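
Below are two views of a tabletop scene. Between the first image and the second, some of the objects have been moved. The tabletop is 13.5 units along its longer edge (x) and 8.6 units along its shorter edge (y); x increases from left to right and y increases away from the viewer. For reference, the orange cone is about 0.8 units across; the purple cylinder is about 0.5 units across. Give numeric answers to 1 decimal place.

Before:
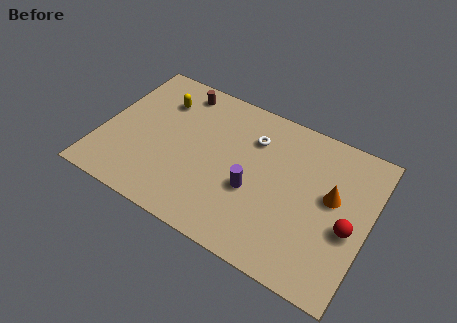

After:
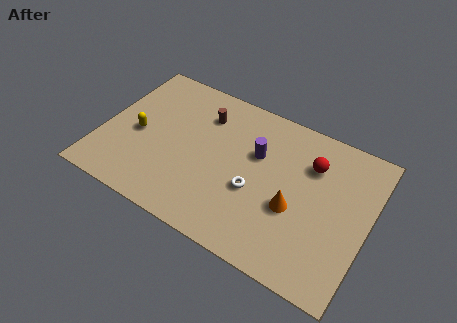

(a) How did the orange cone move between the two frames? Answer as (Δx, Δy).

(-1.7, -1.5)

The orange cone was at about (11.6, 4.9) and moved to about (9.9, 3.4).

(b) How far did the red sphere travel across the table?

3.4

The red sphere was near (12.6, 3.6) before and (10.4, 6.2) after, so it travelled √(2.2² + 2.6²) ≈ 3.4 units.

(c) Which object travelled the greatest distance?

the red sphere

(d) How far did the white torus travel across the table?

2.9

From (7.4, 6.3) to (7.9, 3.4), the white torus covered √(0.5² + 2.9²) ≈ 2.9 units.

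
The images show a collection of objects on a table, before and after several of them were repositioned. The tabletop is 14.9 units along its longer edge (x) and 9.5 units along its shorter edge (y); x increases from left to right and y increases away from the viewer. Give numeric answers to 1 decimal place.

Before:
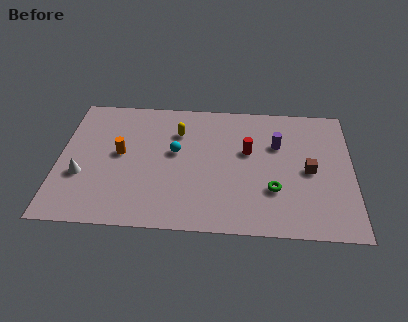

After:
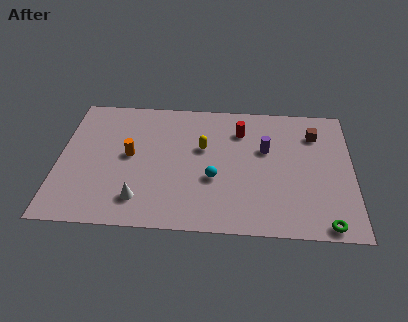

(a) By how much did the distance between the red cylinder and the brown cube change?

+0.5

They were about 3.3 units apart before and 3.8 after — 0.5 units further apart.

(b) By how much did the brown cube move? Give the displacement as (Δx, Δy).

(0.3, 2.7)

The brown cube started near (12.7, 4.5) and ended near (13.0, 7.2).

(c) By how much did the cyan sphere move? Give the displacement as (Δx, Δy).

(2.0, -1.8)

From the two frames, the cyan sphere sits at roughly (5.9, 5.4) before and (7.9, 3.6) after.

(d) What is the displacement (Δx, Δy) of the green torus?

(2.6, -2.2)

The green torus was at about (10.9, 3.0) and moved to about (13.5, 0.8).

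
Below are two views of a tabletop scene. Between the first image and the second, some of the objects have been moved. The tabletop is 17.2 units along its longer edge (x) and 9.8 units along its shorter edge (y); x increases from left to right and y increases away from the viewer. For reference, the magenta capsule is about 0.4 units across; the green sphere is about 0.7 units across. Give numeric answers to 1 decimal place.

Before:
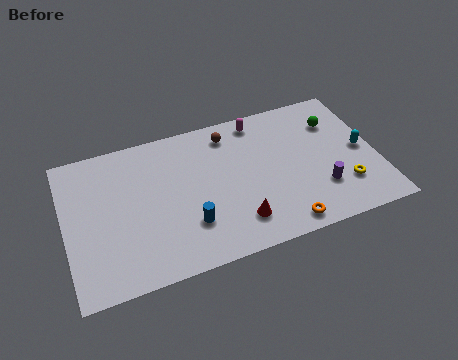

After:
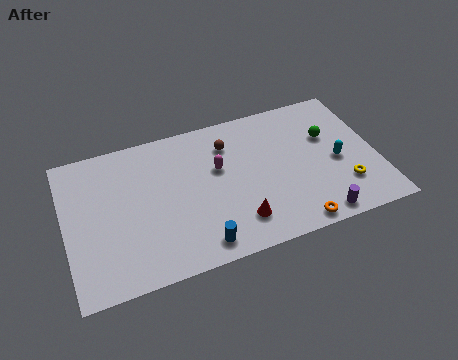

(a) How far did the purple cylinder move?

1.8

From (13.9, 2.8) to (13.5, 1.0), the purple cylinder covered √(0.4² + 1.8²) ≈ 1.8 units.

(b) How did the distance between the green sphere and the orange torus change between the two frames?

-1.1

The distance was about 7.1 in the first image and 6.0 in the second, so they moved 1.1 units closer together.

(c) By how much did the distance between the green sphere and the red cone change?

-1.0

Before: roughly 7.9 units apart; after: 6.9. That's 1.0 units closer together.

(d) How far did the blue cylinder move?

1.6

The blue cylinder moved from about (6.6, 2.8) to (7.0, 1.3), a distance of √(0.4² + 1.5²) ≈ 1.6.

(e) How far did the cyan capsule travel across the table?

1.5

The cyan capsule was near (16.4, 4.8) before and (15.0, 4.4) after, so it travelled √(1.4² + 0.4²) ≈ 1.5 units.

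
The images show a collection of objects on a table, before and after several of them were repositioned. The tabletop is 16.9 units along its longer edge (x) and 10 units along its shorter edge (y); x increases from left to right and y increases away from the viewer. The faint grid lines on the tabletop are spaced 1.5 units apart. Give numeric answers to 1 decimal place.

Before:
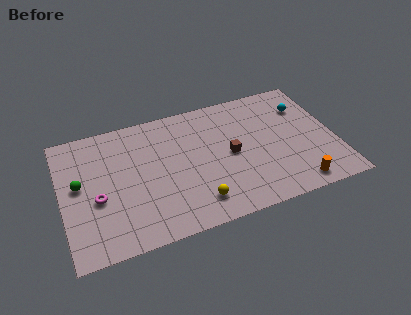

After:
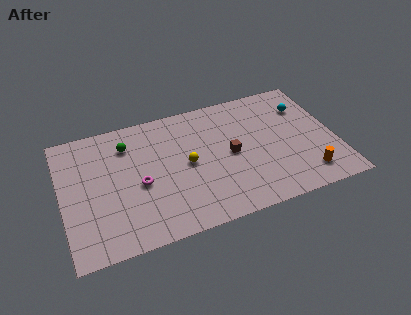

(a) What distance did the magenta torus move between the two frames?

2.6

The magenta torus was near (2.1, 4.1) before and (4.7, 4.4) after, so it travelled √(2.6² + 0.3²) ≈ 2.6 units.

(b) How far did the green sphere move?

3.8

The green sphere moved from about (1.1, 5.5) to (4.2, 7.7), a distance of √(3.1² + 2.2²) ≈ 3.8.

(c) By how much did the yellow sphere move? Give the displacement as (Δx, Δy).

(-0.3, 3.1)

The yellow sphere started near (8.0, 1.9) and ended near (7.7, 5.0).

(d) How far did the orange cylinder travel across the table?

0.9

The orange cylinder moved from about (14.1, 1.2) to (14.8, 1.8), a distance of √(0.7² + 0.6²) ≈ 0.9.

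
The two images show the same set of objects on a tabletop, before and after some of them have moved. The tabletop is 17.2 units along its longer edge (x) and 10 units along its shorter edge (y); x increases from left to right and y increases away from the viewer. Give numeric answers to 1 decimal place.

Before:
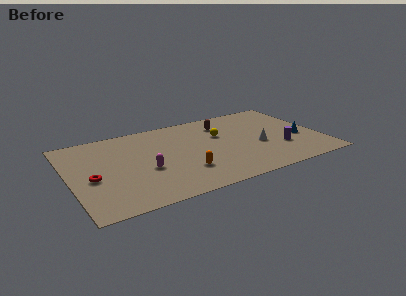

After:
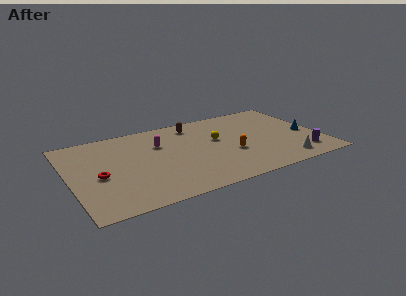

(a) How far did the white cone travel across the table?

3.0

The white cone moved from about (12.9, 4.1) to (14.3, 1.5), a distance of √(1.4² + 2.6²) ≈ 3.0.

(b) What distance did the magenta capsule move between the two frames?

3.1

The magenta capsule was near (5.0, 4.0) before and (6.3, 6.8) after, so it travelled √(1.3² + 2.8²) ≈ 3.1 units.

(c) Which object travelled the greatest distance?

the orange capsule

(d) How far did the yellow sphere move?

0.6

The yellow sphere was near (10.5, 6.4) before and (10.2, 5.9) after, so it travelled √(0.3² + 0.5²) ≈ 0.6 units.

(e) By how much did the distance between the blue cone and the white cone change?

+0.6

They were about 2.9 units apart before and 3.5 after — 0.6 units further apart.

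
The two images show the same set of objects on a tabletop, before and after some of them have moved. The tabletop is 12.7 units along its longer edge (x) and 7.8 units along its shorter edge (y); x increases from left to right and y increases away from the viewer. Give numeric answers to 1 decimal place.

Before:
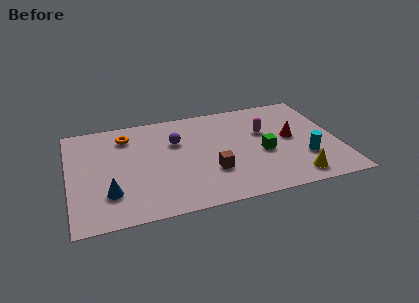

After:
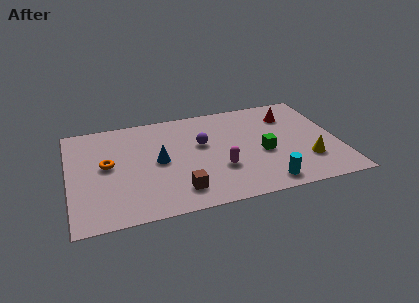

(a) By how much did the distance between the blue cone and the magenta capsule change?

-4.9

They were about 8.0 units apart before and 3.1 after — 4.9 units closer together.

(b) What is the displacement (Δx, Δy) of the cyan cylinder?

(-2.0, -1.4)

The cyan cylinder was at about (11.0, 2.4) and moved to about (9.0, 1.0).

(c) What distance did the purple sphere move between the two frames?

1.3

From (5.1, 5.2) to (6.3, 4.7), the purple sphere covered √(1.2² + 0.5²) ≈ 1.3 units.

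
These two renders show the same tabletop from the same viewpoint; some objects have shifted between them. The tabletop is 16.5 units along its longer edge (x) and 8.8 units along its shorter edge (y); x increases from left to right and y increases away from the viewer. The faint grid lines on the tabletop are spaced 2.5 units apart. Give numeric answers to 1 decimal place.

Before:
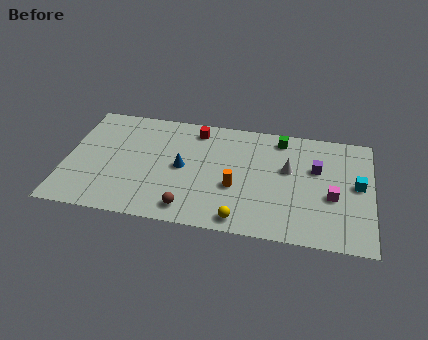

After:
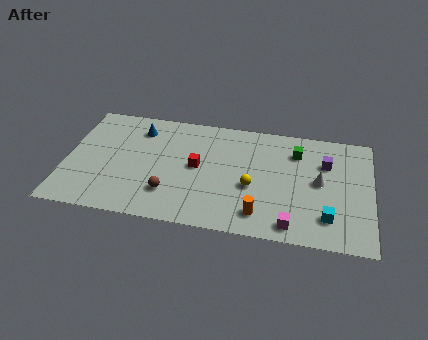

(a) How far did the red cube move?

2.9

From (6.9, 7.5) to (7.1, 4.6), the red cube covered √(0.2² + 2.9²) ≈ 2.9 units.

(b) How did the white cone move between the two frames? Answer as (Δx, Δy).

(1.7, -0.7)

The white cone started near (12.0, 5.3) and ended near (13.7, 4.6).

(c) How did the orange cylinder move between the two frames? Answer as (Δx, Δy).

(1.4, -1.8)

From the two frames, the orange cylinder sits at roughly (9.2, 3.4) before and (10.6, 1.6) after.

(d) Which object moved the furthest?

the blue cone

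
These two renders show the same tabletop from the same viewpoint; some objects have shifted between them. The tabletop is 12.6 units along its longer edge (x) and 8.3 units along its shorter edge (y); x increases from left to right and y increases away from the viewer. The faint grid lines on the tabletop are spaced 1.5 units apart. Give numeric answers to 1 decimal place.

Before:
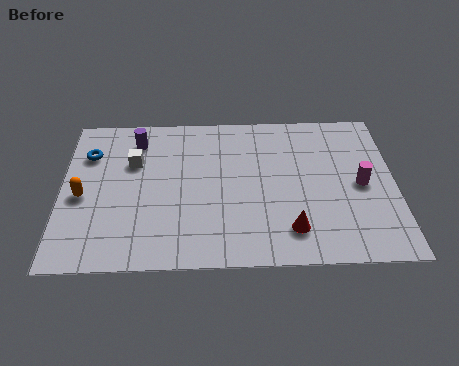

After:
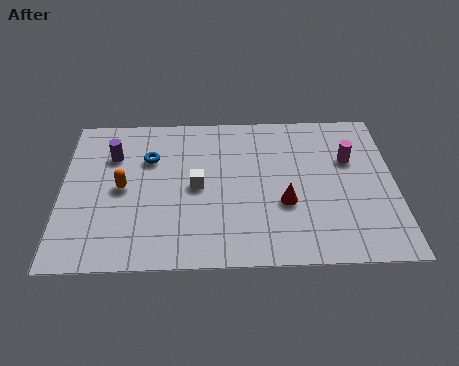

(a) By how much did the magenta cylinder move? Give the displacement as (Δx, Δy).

(-0.4, 1.4)

The magenta cylinder was at about (11.3, 4.0) and moved to about (10.9, 5.4).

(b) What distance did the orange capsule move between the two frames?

1.6

The orange capsule moved from about (0.8, 3.7) to (2.3, 4.1), a distance of √(1.5² + 0.4²) ≈ 1.6.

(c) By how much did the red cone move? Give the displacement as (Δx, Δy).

(-0.2, 1.4)

From the two frames, the red cone sits at roughly (8.6, 1.7) before and (8.4, 3.1) after.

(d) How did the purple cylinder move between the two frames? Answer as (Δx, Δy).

(-0.9, -0.8)

The purple cylinder started near (2.8, 6.7) and ended near (1.9, 5.9).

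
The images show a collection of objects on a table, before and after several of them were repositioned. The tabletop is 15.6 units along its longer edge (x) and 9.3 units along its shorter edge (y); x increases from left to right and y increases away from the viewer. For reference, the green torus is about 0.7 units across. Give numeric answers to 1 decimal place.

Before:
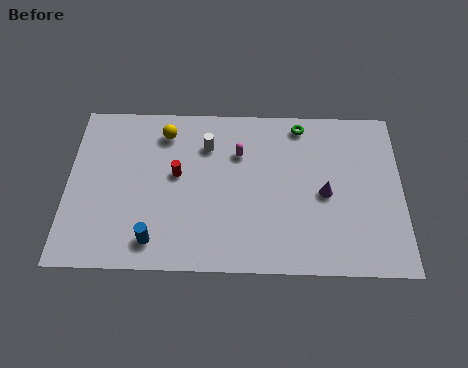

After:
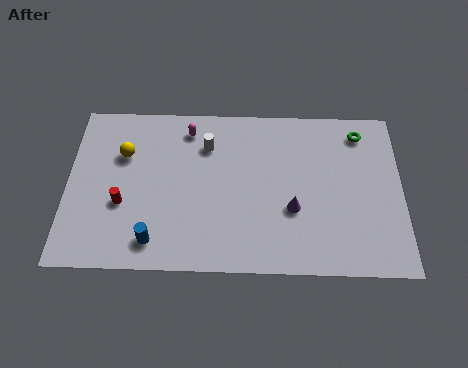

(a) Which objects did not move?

the white cylinder and the blue cylinder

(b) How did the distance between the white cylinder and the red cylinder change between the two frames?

+3.0

They were about 2.2 units apart before and 5.2 after — 3.0 units further apart.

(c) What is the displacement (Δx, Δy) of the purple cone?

(-1.5, -0.9)

The purple cone started near (12.0, 4.3) and ended near (10.5, 3.4).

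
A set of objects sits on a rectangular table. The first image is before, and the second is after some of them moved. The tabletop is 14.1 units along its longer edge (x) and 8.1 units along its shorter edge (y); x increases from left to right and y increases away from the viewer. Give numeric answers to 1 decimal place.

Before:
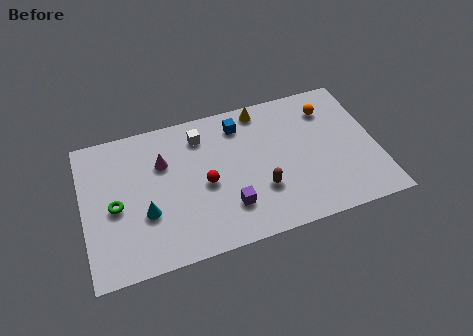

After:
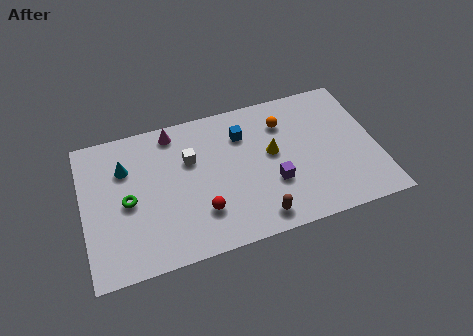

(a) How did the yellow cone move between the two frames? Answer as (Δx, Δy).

(0.3, -2.7)

From the two frames, the yellow cone sits at roughly (8.8, 7.2) before and (9.1, 4.5) after.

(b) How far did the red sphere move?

1.5

The red sphere moved from about (5.8, 3.7) to (5.5, 2.2), a distance of √(0.3² + 1.5²) ≈ 1.5.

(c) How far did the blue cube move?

0.6

From (7.7, 6.6) to (7.8, 6.0), the blue cube covered √(0.1² + 0.6²) ≈ 0.6 units.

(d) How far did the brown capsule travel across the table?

1.5

From (8.4, 2.6) to (8.1, 1.1), the brown capsule covered √(0.3² + 1.5²) ≈ 1.5 units.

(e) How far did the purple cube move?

2.3

The purple cube moved from about (6.8, 2.1) to (9.0, 2.8), a distance of √(2.2² + 0.7²) ≈ 2.3.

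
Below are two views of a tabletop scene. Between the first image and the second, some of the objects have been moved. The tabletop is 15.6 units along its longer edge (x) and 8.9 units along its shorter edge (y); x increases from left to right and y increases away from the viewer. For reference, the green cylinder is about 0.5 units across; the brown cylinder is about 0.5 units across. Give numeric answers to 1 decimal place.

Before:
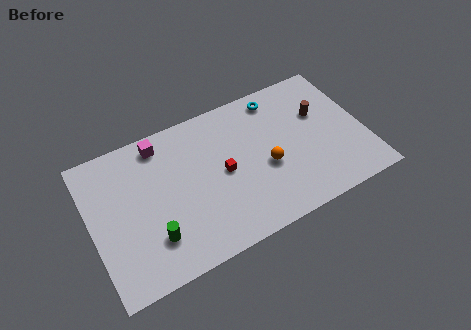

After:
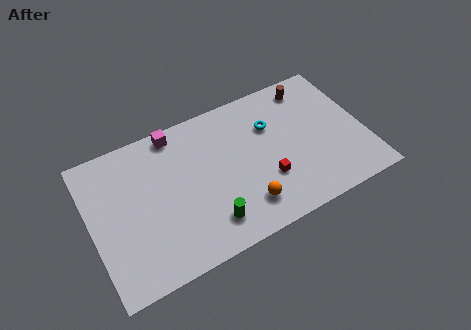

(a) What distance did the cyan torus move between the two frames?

1.7

The cyan torus moved from about (11.1, 7.7) to (10.5, 6.1), a distance of √(0.6² + 1.6²) ≈ 1.7.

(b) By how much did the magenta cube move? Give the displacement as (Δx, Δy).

(0.9, 0.3)

From the two frames, the magenta cube sits at roughly (4.3, 7.7) before and (5.2, 8.0) after.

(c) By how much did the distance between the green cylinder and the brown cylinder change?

-1.8

Before: roughly 10.7 units apart; after: 8.9. That's 1.8 units closer together.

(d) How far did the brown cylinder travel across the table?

1.9

The brown cylinder moved from about (13.3, 5.7) to (13.0, 7.6), a distance of √(0.3² + 1.9²) ≈ 1.9.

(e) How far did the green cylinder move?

3.1

From (3.2, 2.3) to (6.3, 1.8), the green cylinder covered √(3.1² + 0.5²) ≈ 3.1 units.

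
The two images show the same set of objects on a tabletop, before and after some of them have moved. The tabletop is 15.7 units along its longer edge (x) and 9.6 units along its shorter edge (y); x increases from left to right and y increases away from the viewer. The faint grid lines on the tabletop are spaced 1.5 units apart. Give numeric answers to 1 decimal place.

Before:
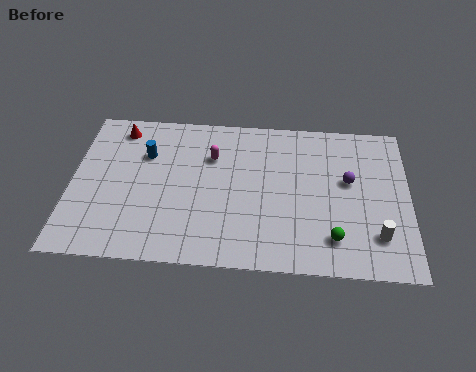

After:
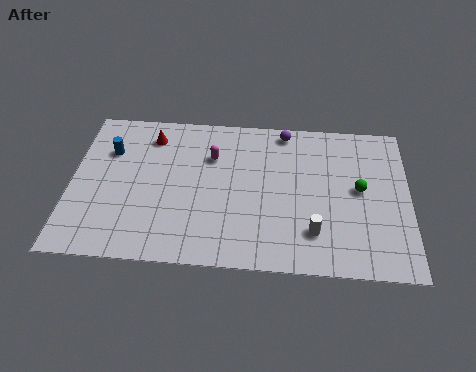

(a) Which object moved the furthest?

the purple sphere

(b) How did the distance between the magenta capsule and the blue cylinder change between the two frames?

+1.7

Before: roughly 3.1 units apart; after: 4.8. That's 1.7 units further apart.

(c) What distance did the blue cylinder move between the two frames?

1.7

The blue cylinder moved from about (3.4, 6.6) to (1.7, 6.7), a distance of √(1.7² + 0.1²) ≈ 1.7.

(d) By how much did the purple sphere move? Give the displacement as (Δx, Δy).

(-3.0, 3.0)

The purple sphere was at about (12.9, 5.6) and moved to about (9.9, 8.6).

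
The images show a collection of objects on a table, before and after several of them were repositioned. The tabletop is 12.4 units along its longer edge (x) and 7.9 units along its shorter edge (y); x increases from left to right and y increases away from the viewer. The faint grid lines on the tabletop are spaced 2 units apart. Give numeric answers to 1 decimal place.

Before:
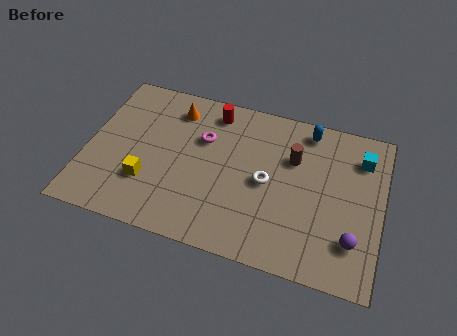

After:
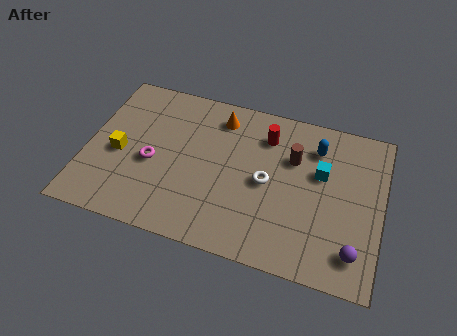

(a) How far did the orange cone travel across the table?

1.9

From (3.5, 6.4) to (5.4, 6.5), the orange cone covered √(1.9² + 0.1²) ≈ 1.9 units.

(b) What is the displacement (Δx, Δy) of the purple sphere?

(0.1, -0.5)

From the two frames, the purple sphere sits at roughly (11.3, 2.0) before and (11.4, 1.5) after.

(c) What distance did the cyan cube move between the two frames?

2.0

The cyan cube moved from about (11.4, 6.1) to (9.8, 4.9), a distance of √(1.6² + 1.2²) ≈ 2.0.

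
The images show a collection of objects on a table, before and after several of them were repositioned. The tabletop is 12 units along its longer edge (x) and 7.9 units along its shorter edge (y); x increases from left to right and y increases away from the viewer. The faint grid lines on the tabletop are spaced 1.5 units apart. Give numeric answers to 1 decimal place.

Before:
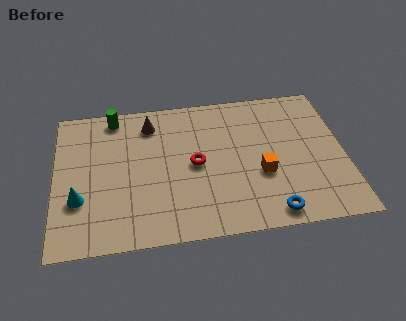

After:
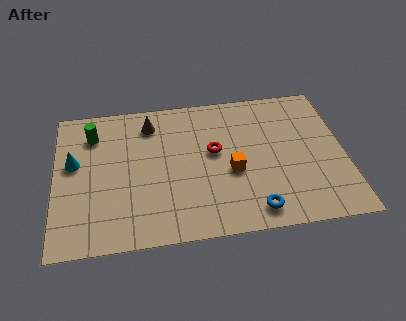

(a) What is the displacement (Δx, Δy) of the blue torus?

(-0.7, 0.2)

From the two frames, the blue torus sits at roughly (8.8, 0.9) before and (8.1, 1.1) after.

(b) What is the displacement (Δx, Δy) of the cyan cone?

(-0.2, 2.0)

The cyan cone started near (1.0, 2.6) and ended near (0.8, 4.6).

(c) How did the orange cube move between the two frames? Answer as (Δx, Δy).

(-1.2, 0.3)

The orange cube started near (8.5, 3.0) and ended near (7.3, 3.3).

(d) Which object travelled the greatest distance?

the cyan cone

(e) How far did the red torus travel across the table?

1.0

The red torus was near (5.8, 3.9) before and (6.6, 4.5) after, so it travelled √(0.8² + 0.6²) ≈ 1.0 units.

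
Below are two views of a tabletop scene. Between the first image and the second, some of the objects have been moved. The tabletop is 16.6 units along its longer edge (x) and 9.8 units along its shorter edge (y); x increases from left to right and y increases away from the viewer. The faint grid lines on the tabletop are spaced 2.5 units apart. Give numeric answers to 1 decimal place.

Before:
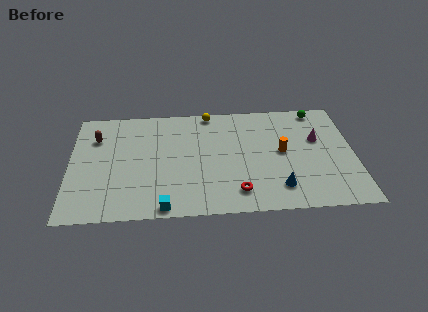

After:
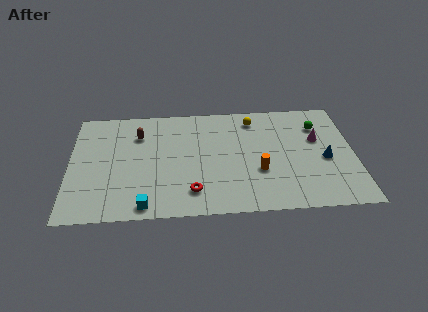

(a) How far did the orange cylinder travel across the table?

2.1

From (12.4, 5.1) to (11.0, 3.5), the orange cylinder covered √(1.4² + 1.6²) ≈ 2.1 units.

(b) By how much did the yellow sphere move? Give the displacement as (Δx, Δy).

(2.6, -0.8)

The yellow sphere was at about (8.2, 9.0) and moved to about (10.8, 8.2).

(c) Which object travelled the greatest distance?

the blue cone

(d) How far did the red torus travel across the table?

2.6

From (9.7, 1.8) to (7.1, 2.0), the red torus covered √(2.6² + 0.2²) ≈ 2.6 units.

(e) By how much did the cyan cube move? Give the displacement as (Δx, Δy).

(-1.1, 0.2)

From the two frames, the cyan cube sits at roughly (5.5, 0.8) before and (4.4, 1.0) after.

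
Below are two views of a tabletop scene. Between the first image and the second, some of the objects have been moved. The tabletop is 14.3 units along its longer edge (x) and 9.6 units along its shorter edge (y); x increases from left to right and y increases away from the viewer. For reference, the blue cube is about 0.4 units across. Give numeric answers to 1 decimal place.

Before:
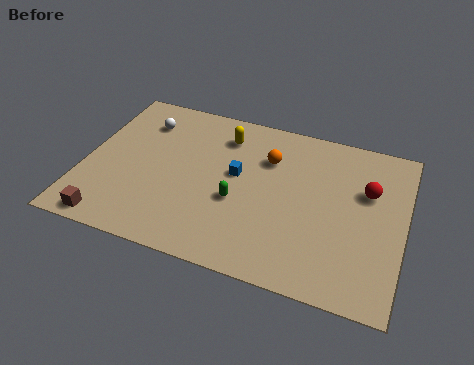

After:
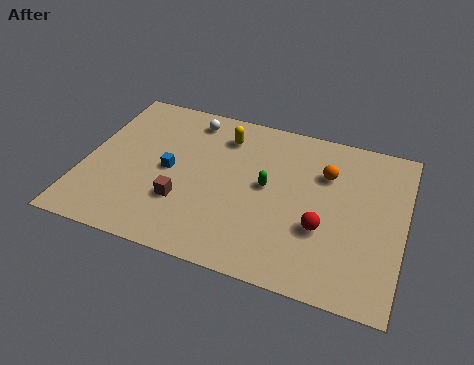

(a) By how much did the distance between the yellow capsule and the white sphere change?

-2.0

The distance was about 3.7 in the first image and 1.7 in the second, so they moved 2.0 units closer together.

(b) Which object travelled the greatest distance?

the brown cube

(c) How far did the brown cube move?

3.7

The brown cube was near (1.6, 0.9) before and (4.6, 3.0) after, so it travelled √(3.0² + 2.1²) ≈ 3.7 units.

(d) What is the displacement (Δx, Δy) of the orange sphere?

(2.6, -0.1)

The orange sphere was at about (8.1, 6.8) and moved to about (10.7, 6.7).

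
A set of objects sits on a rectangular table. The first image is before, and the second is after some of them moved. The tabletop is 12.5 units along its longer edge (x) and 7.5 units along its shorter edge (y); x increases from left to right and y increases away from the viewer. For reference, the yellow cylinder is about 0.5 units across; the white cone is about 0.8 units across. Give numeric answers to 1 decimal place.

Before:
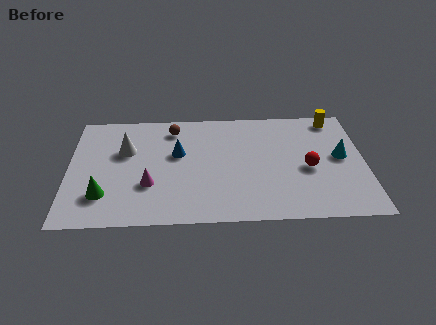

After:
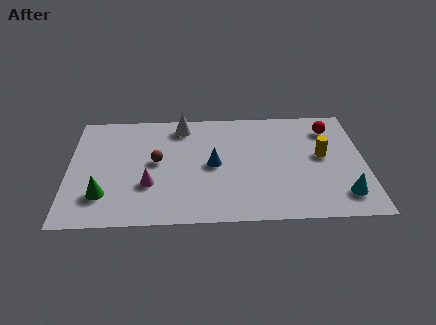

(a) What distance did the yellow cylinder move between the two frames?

2.6

From (11.3, 6.6) to (10.7, 4.1), the yellow cylinder covered √(0.6² + 2.5²) ≈ 2.6 units.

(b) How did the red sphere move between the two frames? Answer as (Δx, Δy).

(1.0, 2.6)

The red sphere started near (10.1, 3.3) and ended near (11.1, 5.9).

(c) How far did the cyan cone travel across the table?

2.5

The cyan cone moved from about (11.5, 4.0) to (11.5, 1.5), a distance of √(0.0² + 2.5²) ≈ 2.5.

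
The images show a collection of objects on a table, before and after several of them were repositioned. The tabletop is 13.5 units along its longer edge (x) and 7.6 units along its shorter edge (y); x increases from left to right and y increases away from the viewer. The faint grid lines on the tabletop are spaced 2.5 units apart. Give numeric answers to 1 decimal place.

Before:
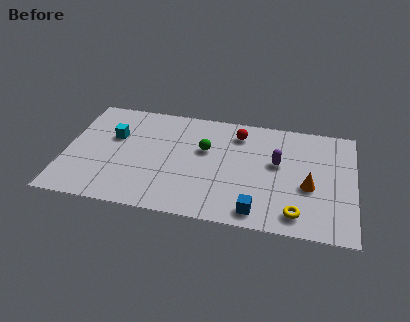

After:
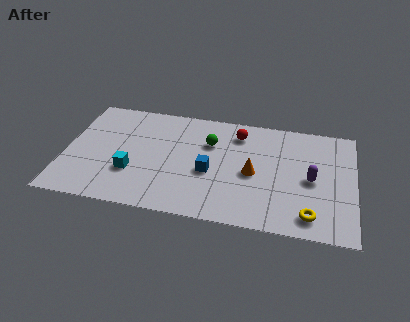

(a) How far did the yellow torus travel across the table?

0.6

From (10.9, 1.2) to (11.5, 1.2), the yellow torus covered √(0.6² + 0.0²) ≈ 0.6 units.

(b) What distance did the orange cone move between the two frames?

2.6

The orange cone moved from about (11.4, 3.1) to (8.8, 3.5), a distance of √(2.6² + 0.4²) ≈ 2.6.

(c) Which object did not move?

the red sphere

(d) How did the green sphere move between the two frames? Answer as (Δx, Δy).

(0.2, 0.5)

From the two frames, the green sphere sits at roughly (6.5, 4.7) before and (6.7, 5.2) after.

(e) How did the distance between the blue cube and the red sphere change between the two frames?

-2.1

The distance was about 5.2 in the first image and 3.1 in the second, so they moved 2.1 units closer together.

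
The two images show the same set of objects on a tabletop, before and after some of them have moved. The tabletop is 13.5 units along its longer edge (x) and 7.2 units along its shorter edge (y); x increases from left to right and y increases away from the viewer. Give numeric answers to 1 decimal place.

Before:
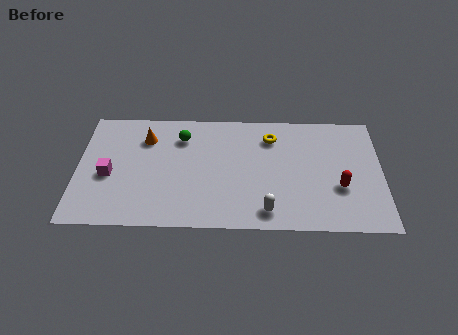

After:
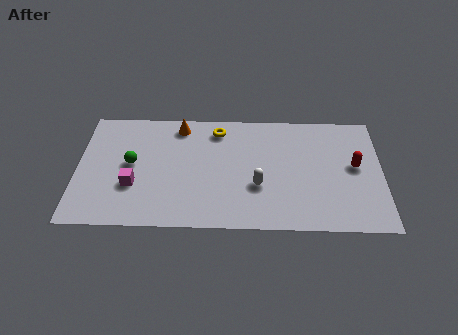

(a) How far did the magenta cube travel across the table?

1.3

From (1.4, 3.1) to (2.5, 2.5), the magenta cube covered √(1.1² + 0.6²) ≈ 1.3 units.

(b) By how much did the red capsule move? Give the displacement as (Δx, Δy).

(0.7, 1.3)

From the two frames, the red capsule sits at roughly (11.6, 2.6) before and (12.3, 3.9) after.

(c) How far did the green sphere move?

2.8

From (4.6, 5.5) to (2.4, 3.8), the green sphere covered √(2.2² + 1.7²) ≈ 2.8 units.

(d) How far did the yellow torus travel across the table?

2.4

From (8.6, 5.6) to (6.2, 6.0), the yellow torus covered √(2.4² + 0.4²) ≈ 2.4 units.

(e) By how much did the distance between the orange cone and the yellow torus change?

-3.9

Before: roughly 5.6 units apart; after: 1.7. That's 3.9 units closer together.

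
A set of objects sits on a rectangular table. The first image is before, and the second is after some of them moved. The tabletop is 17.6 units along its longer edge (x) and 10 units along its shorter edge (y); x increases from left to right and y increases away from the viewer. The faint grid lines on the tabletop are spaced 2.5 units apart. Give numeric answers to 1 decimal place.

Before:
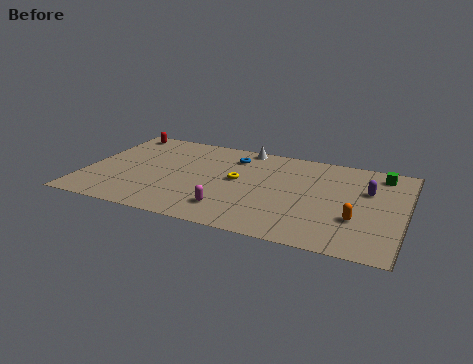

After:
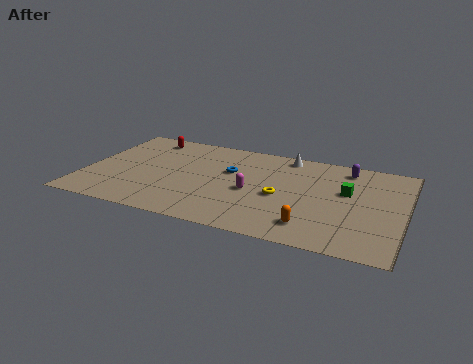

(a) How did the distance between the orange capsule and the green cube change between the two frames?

-0.9

Before: roughly 5.3 units apart; after: 4.4. That's 0.9 units closer together.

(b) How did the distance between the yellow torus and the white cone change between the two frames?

+0.7

The distance was about 3.8 in the first image and 4.5 in the second, so they moved 0.7 units further apart.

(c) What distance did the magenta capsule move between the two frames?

2.5

From (8.3, 2.1) to (9.3, 4.4), the magenta capsule covered √(1.0² + 2.3²) ≈ 2.5 units.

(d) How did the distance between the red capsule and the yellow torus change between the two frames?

+1.1

They were about 7.9 units apart before and 9.0 after — 1.1 units further apart.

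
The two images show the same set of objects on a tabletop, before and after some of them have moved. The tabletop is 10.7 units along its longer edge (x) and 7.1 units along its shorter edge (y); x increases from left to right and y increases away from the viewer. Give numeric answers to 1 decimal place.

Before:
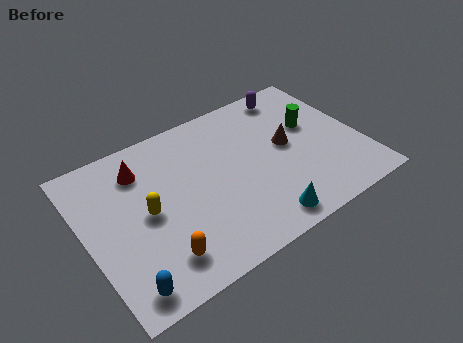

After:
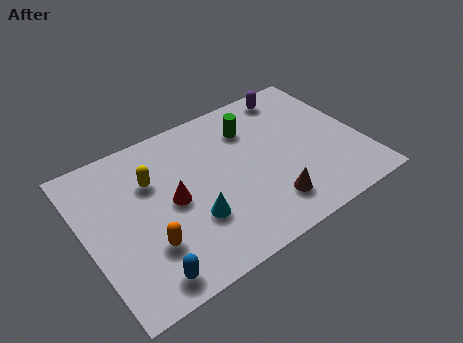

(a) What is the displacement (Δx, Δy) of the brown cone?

(-1.2, -2.3)

The brown cone was at about (7.9, 3.8) and moved to about (6.7, 1.5).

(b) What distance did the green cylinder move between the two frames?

2.5

The green cylinder moved from about (9.0, 4.3) to (6.7, 5.3), a distance of √(2.3² + 1.0²) ≈ 2.5.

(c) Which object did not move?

the purple capsule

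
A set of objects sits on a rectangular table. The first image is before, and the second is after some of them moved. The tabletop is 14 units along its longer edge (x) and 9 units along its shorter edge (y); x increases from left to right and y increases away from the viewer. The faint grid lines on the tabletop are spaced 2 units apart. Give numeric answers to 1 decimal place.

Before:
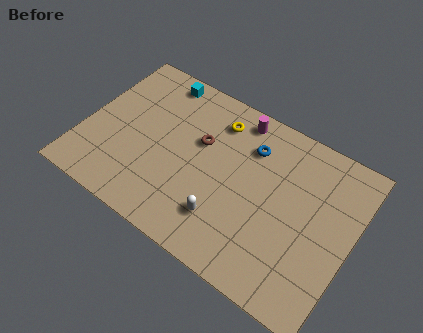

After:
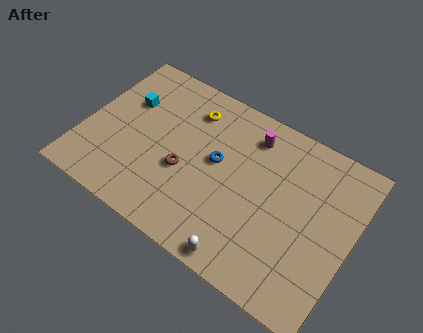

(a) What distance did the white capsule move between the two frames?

1.9

The white capsule moved from about (7.8, 2.2) to (9.1, 0.8), a distance of √(1.3² + 1.4²) ≈ 1.9.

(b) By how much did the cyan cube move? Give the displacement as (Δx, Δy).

(-1.3, -2.1)

From the two frames, the cyan cube sits at roughly (3.2, 8.0) before and (1.9, 5.9) after.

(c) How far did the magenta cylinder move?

1.0

The magenta cylinder moved from about (7.5, 7.9) to (8.3, 7.3), a distance of √(0.8² + 0.6²) ≈ 1.0.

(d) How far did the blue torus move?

2.3

The blue torus was near (8.4, 6.7) before and (6.9, 5.0) after, so it travelled √(1.5² + 1.7²) ≈ 2.3 units.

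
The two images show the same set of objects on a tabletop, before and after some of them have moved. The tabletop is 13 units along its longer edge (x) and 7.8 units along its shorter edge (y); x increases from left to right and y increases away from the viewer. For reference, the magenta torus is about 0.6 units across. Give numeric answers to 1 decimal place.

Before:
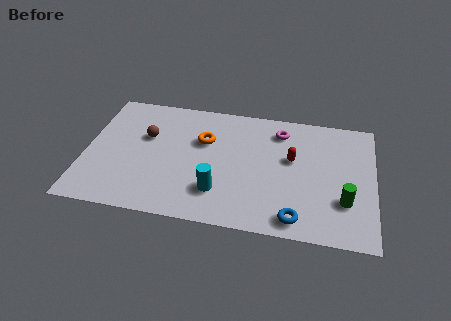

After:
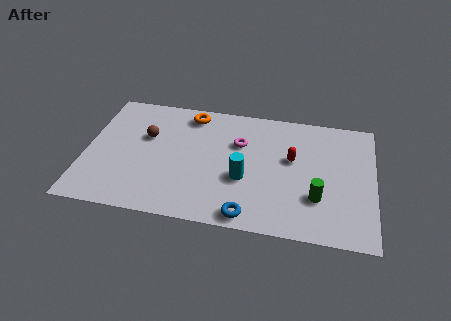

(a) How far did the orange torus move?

1.7

From (5.3, 5.1) to (4.6, 6.7), the orange torus covered √(0.7² + 1.6²) ≈ 1.7 units.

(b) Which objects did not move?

the red capsule and the brown sphere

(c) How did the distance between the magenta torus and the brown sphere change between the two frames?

-2.0

Before: roughly 6.2 units apart; after: 4.2. That's 2.0 units closer together.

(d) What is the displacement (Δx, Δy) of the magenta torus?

(-1.8, -1.1)

The magenta torus was at about (8.7, 6.3) and moved to about (6.9, 5.2).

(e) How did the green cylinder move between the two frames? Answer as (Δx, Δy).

(-1.2, 0.0)

The green cylinder started near (11.7, 2.4) and ended near (10.5, 2.4).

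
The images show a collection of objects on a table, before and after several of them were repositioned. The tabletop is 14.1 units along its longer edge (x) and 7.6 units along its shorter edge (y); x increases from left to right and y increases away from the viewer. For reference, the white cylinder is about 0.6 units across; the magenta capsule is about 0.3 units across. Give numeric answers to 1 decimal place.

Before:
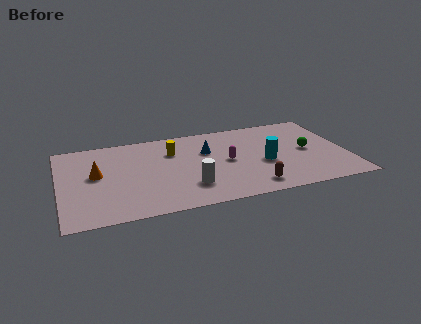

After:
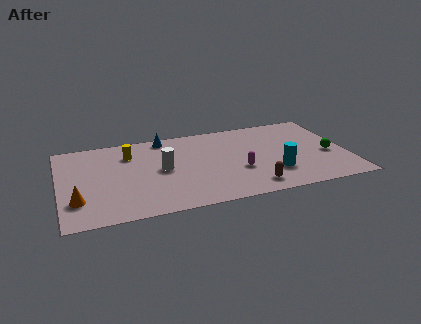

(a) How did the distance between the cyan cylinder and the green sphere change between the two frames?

+0.7

The distance was about 2.3 in the first image and 3.0 in the second, so they moved 0.7 units further apart.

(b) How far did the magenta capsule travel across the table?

1.1

The magenta capsule was near (8.2, 3.8) before and (8.7, 2.8) after, so it travelled √(0.5² + 1.0²) ≈ 1.1 units.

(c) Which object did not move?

the brown capsule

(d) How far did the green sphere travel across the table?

1.2

The green sphere moved from about (12.2, 3.8) to (13.2, 3.2), a distance of √(1.0² + 0.6²) ≈ 1.2.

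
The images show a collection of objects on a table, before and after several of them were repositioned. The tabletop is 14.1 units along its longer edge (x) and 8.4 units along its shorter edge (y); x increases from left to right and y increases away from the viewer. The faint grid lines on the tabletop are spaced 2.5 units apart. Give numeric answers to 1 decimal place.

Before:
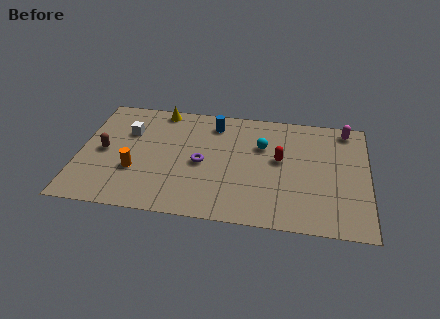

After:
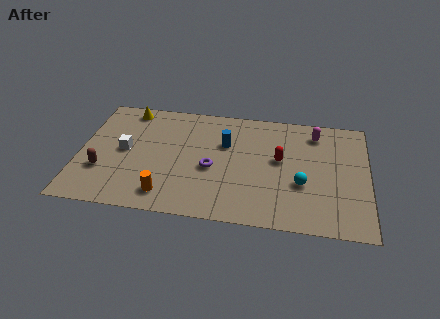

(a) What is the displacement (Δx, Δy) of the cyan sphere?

(2.0, -2.5)

The cyan sphere started near (8.9, 5.6) and ended near (10.9, 3.1).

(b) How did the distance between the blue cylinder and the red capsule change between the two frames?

-1.2

The distance was about 4.0 in the first image and 2.8 in the second, so they moved 1.2 units closer together.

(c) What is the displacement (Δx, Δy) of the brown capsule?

(0.0, -1.4)

The brown capsule was at about (1.2, 4.1) and moved to about (1.2, 2.7).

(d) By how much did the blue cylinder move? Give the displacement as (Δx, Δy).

(0.6, -1.4)

From the two frames, the blue cylinder sits at roughly (6.5, 6.9) before and (7.1, 5.5) after.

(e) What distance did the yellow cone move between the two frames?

1.6

From (3.8, 7.6) to (2.2, 7.4), the yellow cone covered √(1.6² + 0.2²) ≈ 1.6 units.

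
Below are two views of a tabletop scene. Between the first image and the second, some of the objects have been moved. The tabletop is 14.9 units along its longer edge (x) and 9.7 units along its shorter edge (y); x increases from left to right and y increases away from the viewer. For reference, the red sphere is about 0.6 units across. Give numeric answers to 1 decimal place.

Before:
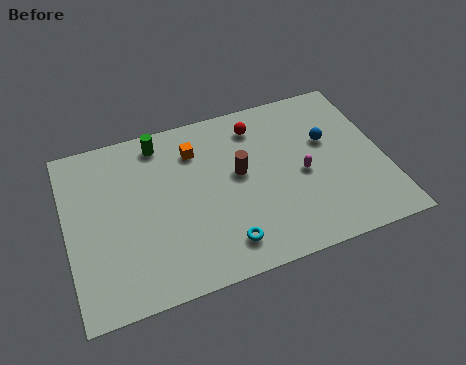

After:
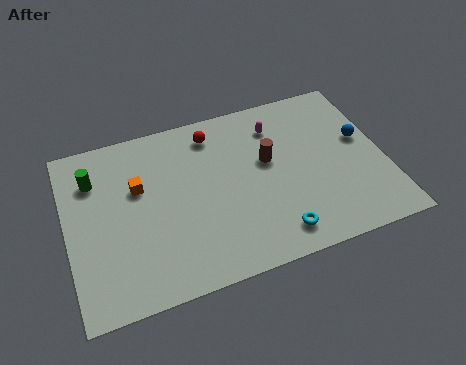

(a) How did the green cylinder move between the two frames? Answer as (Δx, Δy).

(-3.2, -1.2)

The green cylinder started near (4.6, 8.4) and ended near (1.4, 7.2).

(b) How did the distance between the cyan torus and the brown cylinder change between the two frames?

+0.3

Before: roughly 3.9 units apart; after: 4.2. That's 0.3 units further apart.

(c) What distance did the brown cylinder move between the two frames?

1.4

The brown cylinder moved from about (8.1, 5.4) to (9.5, 5.7), a distance of √(1.4² + 0.3²) ≈ 1.4.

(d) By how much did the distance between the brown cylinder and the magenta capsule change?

-1.1

The distance was about 3.1 in the first image and 2.0 in the second, so they moved 1.1 units closer together.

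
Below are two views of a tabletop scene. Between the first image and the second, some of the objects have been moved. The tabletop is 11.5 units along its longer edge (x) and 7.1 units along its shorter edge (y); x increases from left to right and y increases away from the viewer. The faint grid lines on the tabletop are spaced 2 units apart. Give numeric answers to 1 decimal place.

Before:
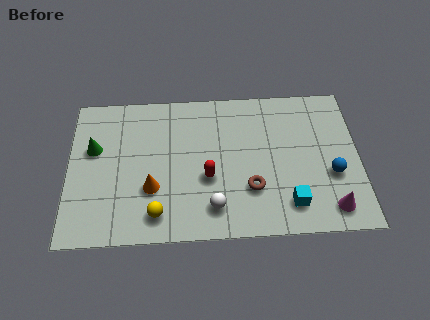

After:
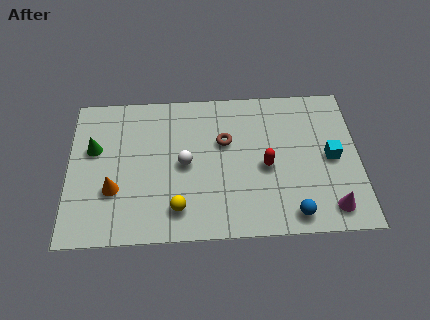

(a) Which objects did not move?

the green cone and the magenta cone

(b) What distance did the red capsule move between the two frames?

2.3

From (5.5, 2.8) to (7.8, 3.2), the red capsule covered √(2.3² + 0.4²) ≈ 2.3 units.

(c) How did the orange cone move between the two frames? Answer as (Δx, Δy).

(-1.5, 0.0)

The orange cone started near (3.3, 2.4) and ended near (1.8, 2.4).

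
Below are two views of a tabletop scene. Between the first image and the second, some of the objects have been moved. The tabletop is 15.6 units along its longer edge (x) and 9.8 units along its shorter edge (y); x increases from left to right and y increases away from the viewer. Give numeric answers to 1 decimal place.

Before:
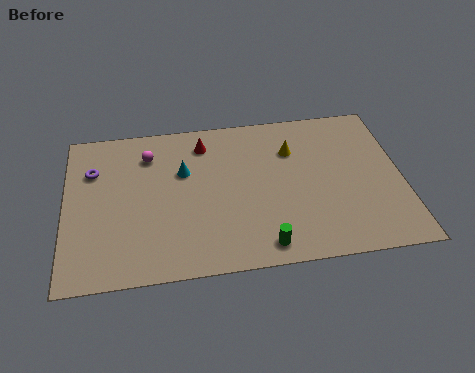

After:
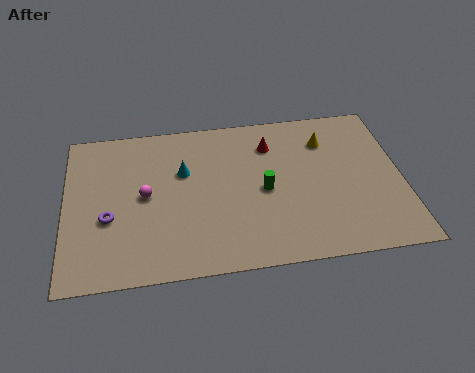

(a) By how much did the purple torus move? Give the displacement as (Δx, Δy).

(0.7, -3.1)

The purple torus was at about (1.3, 6.9) and moved to about (2.0, 3.8).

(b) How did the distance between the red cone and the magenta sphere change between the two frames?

+3.8

They were about 2.6 units apart before and 6.4 after — 3.8 units further apart.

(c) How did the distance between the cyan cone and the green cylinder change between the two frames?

-2.1

The distance was about 6.2 in the first image and 4.1 in the second, so they moved 2.1 units closer together.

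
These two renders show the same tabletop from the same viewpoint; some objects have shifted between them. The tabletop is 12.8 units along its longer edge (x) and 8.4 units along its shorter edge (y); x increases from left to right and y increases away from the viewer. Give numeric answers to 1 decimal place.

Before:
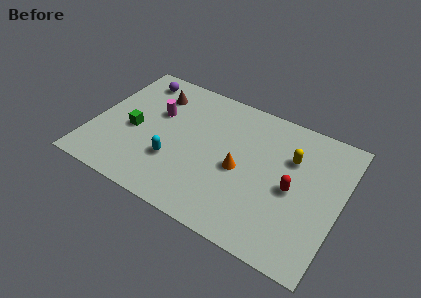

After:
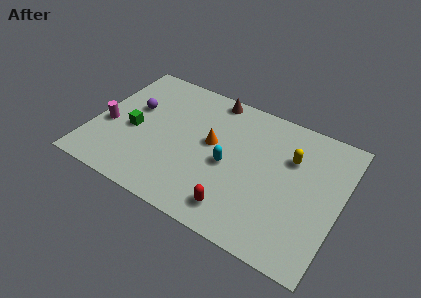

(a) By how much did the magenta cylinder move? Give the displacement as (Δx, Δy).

(-2.3, -1.9)

From the two frames, the magenta cylinder sits at roughly (3.1, 5.3) before and (0.8, 3.4) after.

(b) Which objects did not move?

the green cube and the yellow capsule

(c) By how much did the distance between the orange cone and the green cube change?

-1.5

Before: roughly 5.6 units apart; after: 4.1. That's 1.5 units closer together.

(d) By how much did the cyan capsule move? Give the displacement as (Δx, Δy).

(2.7, 1.1)

From the two frames, the cyan capsule sits at roughly (4.4, 2.7) before and (7.1, 3.8) after.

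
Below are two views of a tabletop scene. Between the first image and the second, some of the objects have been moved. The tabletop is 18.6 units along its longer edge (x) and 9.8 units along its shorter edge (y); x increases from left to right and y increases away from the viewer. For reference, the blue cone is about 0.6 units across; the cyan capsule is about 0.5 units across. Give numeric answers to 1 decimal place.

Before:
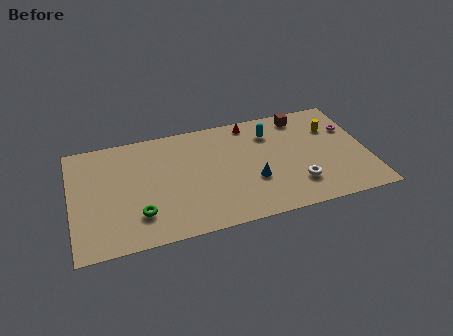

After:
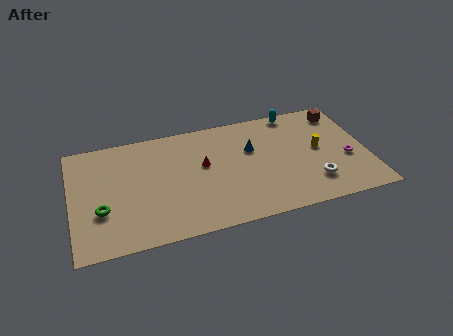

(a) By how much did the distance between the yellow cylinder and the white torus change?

-2.2

The distance was about 5.1 in the first image and 2.9 in the second, so they moved 2.2 units closer together.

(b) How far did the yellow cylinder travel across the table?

2.0

The yellow cylinder moved from about (16.6, 6.9) to (15.6, 5.2), a distance of √(1.0² + 1.7²) ≈ 2.0.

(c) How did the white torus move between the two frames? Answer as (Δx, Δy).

(1.0, -0.1)

From the two frames, the white torus sits at roughly (14.0, 2.5) before and (15.0, 2.4) after.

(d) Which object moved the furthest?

the red cone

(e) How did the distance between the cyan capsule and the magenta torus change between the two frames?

+0.8

Before: roughly 5.1 units apart; after: 5.9. That's 0.8 units further apart.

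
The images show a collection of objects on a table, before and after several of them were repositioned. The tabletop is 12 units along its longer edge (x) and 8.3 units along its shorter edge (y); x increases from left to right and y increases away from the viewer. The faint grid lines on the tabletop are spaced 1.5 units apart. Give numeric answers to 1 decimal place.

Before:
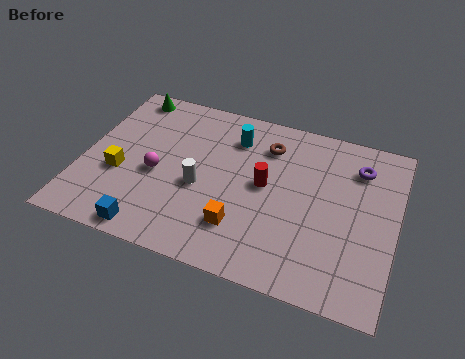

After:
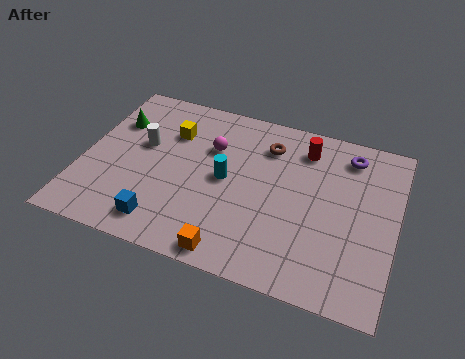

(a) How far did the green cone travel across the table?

1.6

From (1.3, 7.4) to (1.0, 5.8), the green cone covered √(0.3² + 1.6²) ≈ 1.6 units.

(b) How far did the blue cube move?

0.6

The blue cube was near (3.0, 0.8) before and (3.4, 1.3) after, so it travelled √(0.4² + 0.5²) ≈ 0.6 units.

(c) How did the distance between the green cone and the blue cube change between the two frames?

-1.7

They were about 6.8 units apart before and 5.1 after — 1.7 units closer together.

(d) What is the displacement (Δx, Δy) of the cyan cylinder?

(-0.1, -2.2)

The cyan cylinder started near (5.6, 6.4) and ended near (5.5, 4.2).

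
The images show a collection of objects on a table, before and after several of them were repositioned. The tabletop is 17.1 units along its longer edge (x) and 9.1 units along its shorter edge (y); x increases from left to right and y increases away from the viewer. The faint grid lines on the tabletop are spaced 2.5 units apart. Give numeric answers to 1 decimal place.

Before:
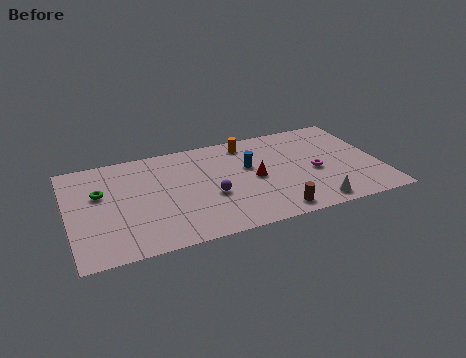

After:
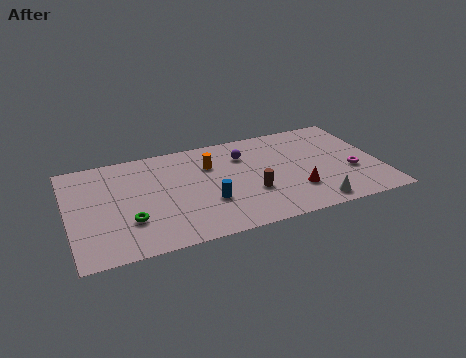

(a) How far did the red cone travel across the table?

2.8

The red cone moved from about (10.2, 4.4) to (12.3, 2.6), a distance of √(2.1² + 1.8²) ≈ 2.8.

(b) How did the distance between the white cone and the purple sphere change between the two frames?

+0.5

They were about 6.0 units apart before and 6.5 after — 0.5 units further apart.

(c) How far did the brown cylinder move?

2.3

The brown cylinder moved from about (10.9, 1.1) to (9.9, 3.2), a distance of √(1.0² + 2.1²) ≈ 2.3.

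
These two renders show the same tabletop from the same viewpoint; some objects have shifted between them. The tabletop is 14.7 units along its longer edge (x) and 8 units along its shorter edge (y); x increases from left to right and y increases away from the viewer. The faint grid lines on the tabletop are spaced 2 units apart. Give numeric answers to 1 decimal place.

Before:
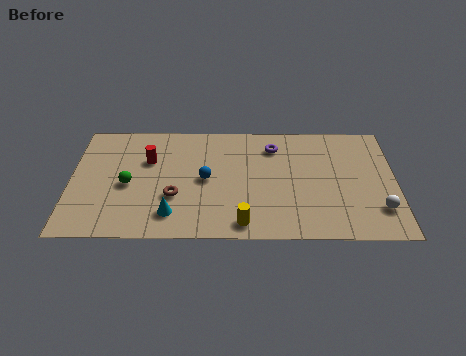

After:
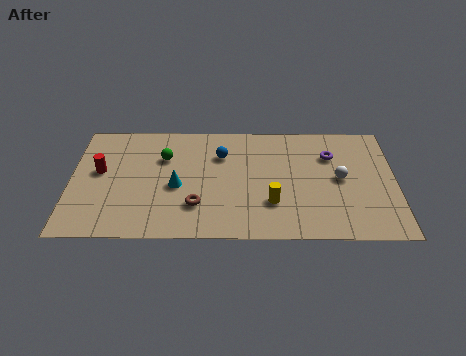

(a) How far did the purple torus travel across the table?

2.7

The purple torus moved from about (9.2, 6.3) to (11.8, 5.7), a distance of √(2.6² + 0.6²) ≈ 2.7.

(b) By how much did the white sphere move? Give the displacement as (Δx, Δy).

(-1.7, 2.1)

The white sphere was at about (13.9, 2.0) and moved to about (12.2, 4.1).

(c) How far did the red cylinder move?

2.3

From (3.5, 5.3) to (1.3, 4.5), the red cylinder covered √(2.2² + 0.8²) ≈ 2.3 units.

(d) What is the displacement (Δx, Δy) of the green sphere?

(1.6, 1.9)

From the two frames, the green sphere sits at roughly (2.6, 3.6) before and (4.2, 5.5) after.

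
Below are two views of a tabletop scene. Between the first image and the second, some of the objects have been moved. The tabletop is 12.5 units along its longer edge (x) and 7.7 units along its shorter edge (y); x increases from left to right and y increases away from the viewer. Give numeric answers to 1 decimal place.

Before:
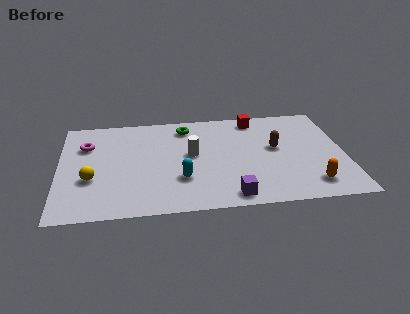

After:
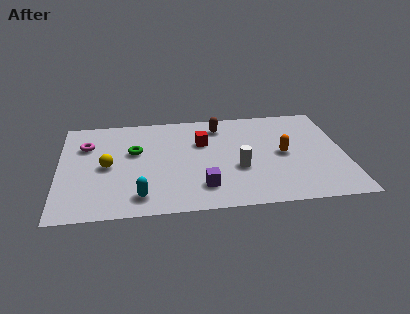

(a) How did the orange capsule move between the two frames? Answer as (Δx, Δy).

(-1.1, 2.4)

The orange capsule was at about (10.9, 1.4) and moved to about (9.8, 3.8).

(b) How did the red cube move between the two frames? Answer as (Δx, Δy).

(-2.4, -1.6)

From the two frames, the red cube sits at roughly (8.7, 6.7) before and (6.3, 5.1) after.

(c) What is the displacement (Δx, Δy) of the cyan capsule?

(-1.8, -1.1)

The cyan capsule was at about (5.3, 2.4) and moved to about (3.5, 1.3).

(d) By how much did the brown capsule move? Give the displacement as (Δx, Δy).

(-2.4, 2.0)

The brown capsule was at about (9.5, 4.3) and moved to about (7.1, 6.3).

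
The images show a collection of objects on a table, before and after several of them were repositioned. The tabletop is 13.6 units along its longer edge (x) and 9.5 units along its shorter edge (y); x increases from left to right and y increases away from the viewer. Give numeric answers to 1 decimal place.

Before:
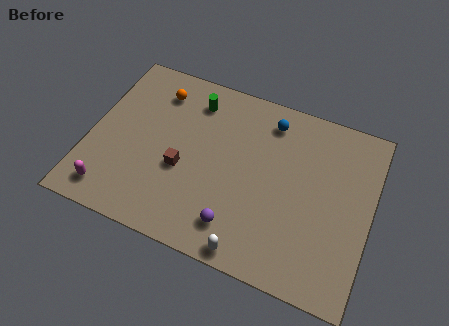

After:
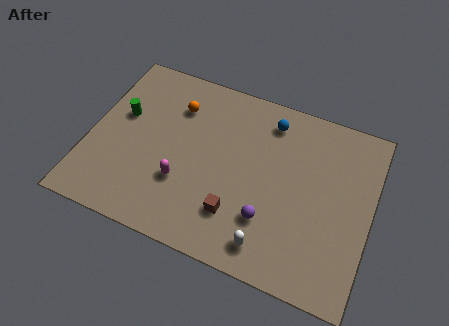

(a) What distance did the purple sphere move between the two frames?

1.7

The purple sphere moved from about (7.5, 1.8) to (8.9, 2.7), a distance of √(1.4² + 0.9²) ≈ 1.7.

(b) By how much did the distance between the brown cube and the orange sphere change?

+1.7

The distance was about 4.2 in the first image and 5.9 in the second, so they moved 1.7 units further apart.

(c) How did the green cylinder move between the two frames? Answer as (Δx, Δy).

(-3.3, -2.0)

From the two frames, the green cylinder sits at roughly (4.7, 7.7) before and (1.4, 5.7) after.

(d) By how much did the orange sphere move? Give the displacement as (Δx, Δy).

(1.0, -0.5)

From the two frames, the orange sphere sits at roughly (2.9, 7.6) before and (3.9, 7.1) after.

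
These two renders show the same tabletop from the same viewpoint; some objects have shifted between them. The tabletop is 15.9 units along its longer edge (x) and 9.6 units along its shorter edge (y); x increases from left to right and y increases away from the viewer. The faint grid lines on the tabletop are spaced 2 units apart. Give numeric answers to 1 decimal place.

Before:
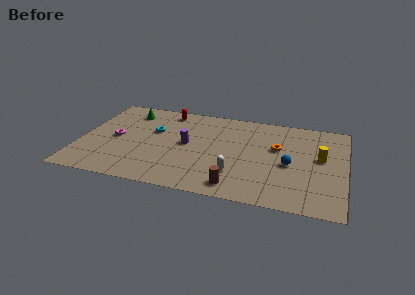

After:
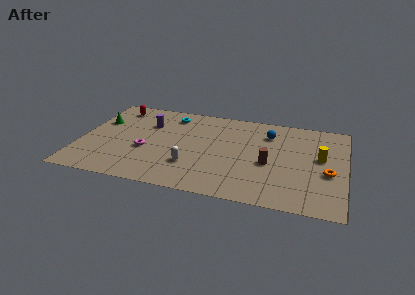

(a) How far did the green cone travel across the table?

2.2

From (2.6, 7.8) to (1.0, 6.3), the green cone covered √(1.6² + 1.5²) ≈ 2.2 units.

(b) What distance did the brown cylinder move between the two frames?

3.3

The brown cylinder moved from about (9.6, 1.3) to (11.4, 4.1), a distance of √(1.8² + 2.8²) ≈ 3.3.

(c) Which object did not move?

the yellow cylinder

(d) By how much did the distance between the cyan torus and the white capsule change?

-0.8

The distance was about 6.2 in the first image and 5.4 in the second, so they moved 0.8 units closer together.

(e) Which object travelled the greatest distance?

the orange torus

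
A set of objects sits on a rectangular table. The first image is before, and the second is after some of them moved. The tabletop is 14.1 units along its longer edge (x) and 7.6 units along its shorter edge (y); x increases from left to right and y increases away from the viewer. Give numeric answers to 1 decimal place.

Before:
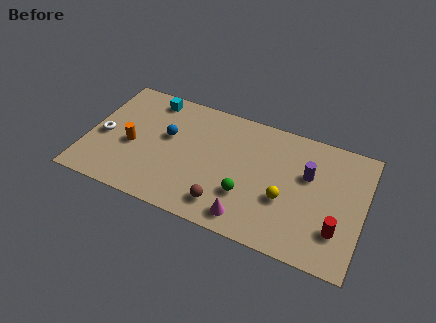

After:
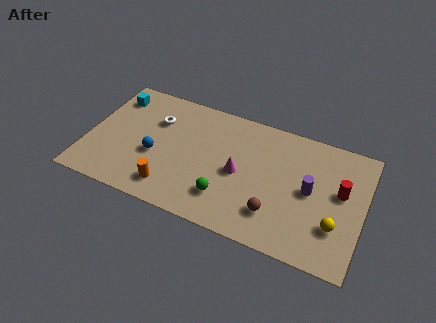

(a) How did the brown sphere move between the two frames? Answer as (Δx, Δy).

(2.5, 0.5)

From the two frames, the brown sphere sits at roughly (7.3, 1.4) before and (9.8, 1.9) after.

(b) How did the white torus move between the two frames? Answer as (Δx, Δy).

(2.5, 1.9)

The white torus was at about (0.8, 3.4) and moved to about (3.3, 5.3).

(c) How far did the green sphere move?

1.1

From (8.3, 2.4) to (7.3, 1.9), the green sphere covered √(1.0² + 0.5²) ≈ 1.1 units.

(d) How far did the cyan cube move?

2.0

From (2.9, 6.6) to (1.0, 6.1), the cyan cube covered √(1.9² + 0.5²) ≈ 2.0 units.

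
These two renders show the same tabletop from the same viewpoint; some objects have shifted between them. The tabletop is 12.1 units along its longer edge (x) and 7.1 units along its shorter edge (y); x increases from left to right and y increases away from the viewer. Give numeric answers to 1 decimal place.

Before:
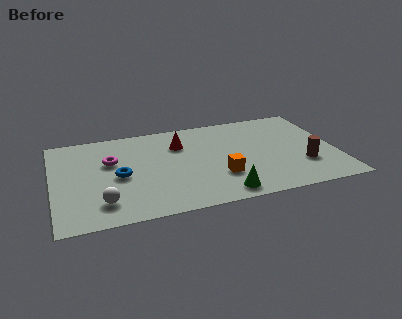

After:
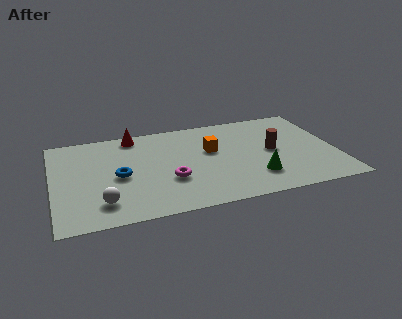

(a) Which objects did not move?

the white sphere and the blue torus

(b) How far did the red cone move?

2.2

The red cone was near (5.5, 5.1) before and (3.6, 6.3) after, so it travelled √(1.9² + 1.2²) ≈ 2.2 units.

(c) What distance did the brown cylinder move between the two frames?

1.8

The brown cylinder moved from about (10.6, 2.2) to (9.4, 3.6), a distance of √(1.2² + 1.4²) ≈ 1.8.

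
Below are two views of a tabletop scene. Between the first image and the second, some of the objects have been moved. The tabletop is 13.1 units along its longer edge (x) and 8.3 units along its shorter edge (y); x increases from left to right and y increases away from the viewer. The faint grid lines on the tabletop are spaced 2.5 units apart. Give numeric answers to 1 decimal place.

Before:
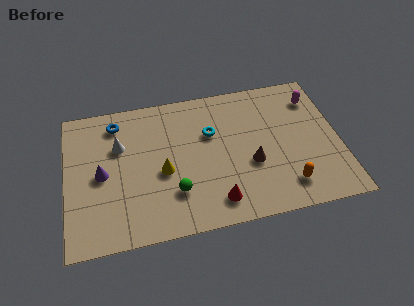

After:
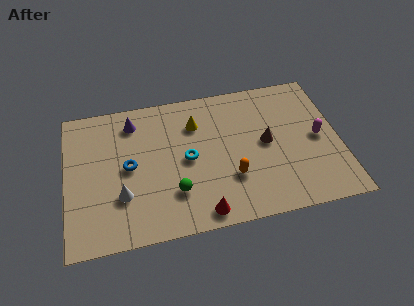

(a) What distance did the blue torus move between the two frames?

2.7

From (2.5, 6.9) to (3.0, 4.2), the blue torus covered √(0.5² + 2.7²) ≈ 2.7 units.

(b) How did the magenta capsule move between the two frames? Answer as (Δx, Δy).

(0.0, -2.4)

The magenta capsule was at about (12.1, 6.5) and moved to about (12.1, 4.1).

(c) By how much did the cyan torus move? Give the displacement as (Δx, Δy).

(-1.2, -1.3)

The cyan torus started near (7.0, 5.4) and ended near (5.8, 4.1).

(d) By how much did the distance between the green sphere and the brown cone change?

+1.1

The distance was about 3.8 in the first image and 4.9 in the second, so they moved 1.1 units further apart.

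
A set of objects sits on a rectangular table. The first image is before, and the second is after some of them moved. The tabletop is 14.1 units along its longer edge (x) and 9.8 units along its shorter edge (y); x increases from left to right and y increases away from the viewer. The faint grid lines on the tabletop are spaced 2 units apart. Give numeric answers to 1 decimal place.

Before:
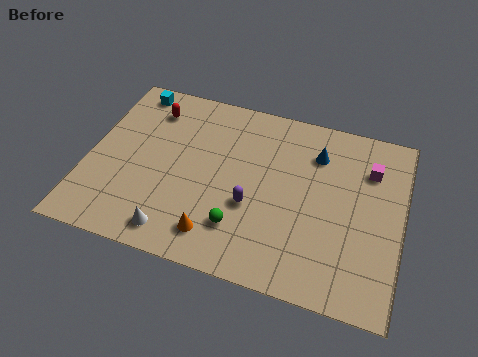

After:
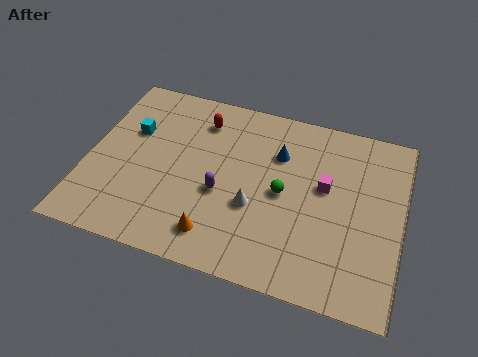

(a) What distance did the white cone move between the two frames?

4.1

From (4.3, 1.3) to (7.6, 3.7), the white cone covered √(3.3² + 2.4²) ≈ 4.1 units.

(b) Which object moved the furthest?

the white cone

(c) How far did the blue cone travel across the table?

1.8

The blue cone moved from about (10.1, 7.4) to (8.4, 6.9), a distance of √(1.7² + 0.5²) ≈ 1.8.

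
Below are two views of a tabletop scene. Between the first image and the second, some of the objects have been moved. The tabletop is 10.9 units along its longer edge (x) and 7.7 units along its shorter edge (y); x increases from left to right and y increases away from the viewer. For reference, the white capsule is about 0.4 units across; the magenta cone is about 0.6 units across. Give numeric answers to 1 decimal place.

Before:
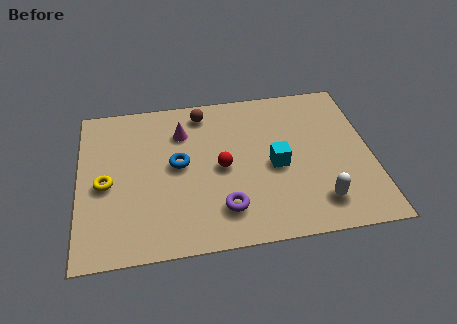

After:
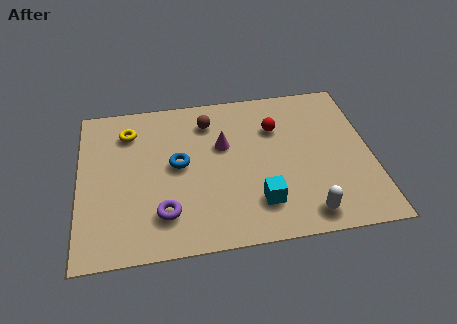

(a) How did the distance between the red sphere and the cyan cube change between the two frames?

+1.7

Before: roughly 2.0 units apart; after: 3.7. That's 1.7 units further apart.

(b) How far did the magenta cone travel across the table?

1.7

The magenta cone was near (3.9, 5.7) before and (5.4, 4.8) after, so it travelled √(1.5² + 0.9²) ≈ 1.7 units.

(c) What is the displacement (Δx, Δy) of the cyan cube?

(-0.7, -1.7)

From the two frames, the cyan cube sits at roughly (7.3, 3.5) before and (6.6, 1.8) after.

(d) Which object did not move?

the blue torus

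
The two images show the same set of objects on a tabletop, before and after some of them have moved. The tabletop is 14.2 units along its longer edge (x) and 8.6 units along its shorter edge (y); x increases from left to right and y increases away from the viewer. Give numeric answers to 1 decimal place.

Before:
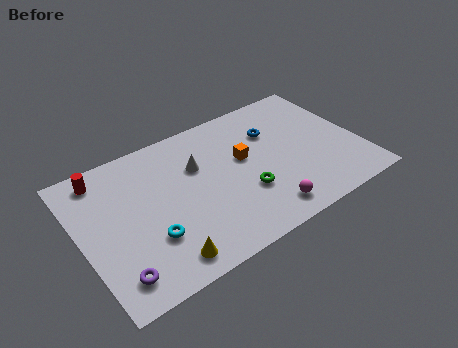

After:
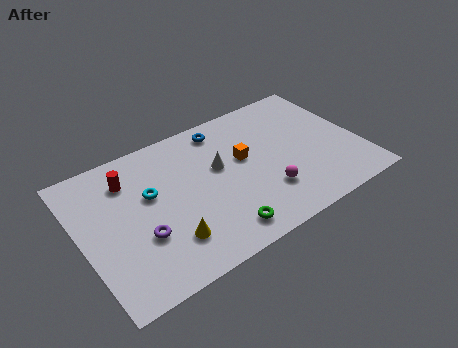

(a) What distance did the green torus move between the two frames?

2.3

From (8.1, 2.9) to (6.5, 1.3), the green torus covered √(1.6² + 1.6²) ≈ 2.3 units.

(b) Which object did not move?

the orange cube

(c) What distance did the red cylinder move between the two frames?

1.4

The red cylinder was near (1.5, 7.4) before and (2.7, 6.6) after, so it travelled √(1.2² + 0.8²) ≈ 1.4 units.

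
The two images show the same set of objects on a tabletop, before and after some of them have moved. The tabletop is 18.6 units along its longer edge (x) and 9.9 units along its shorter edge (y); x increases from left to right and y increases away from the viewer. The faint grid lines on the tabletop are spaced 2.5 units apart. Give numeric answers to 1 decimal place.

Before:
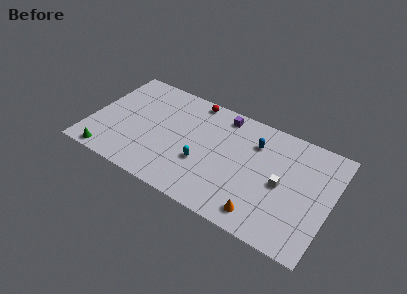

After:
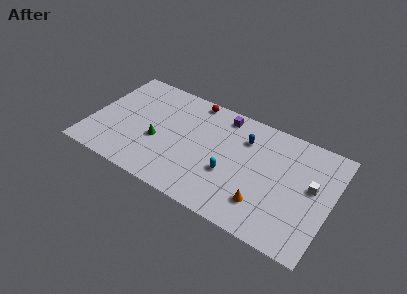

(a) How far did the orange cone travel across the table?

0.9

The orange cone was near (13.8, 1.5) before and (13.8, 2.4) after, so it travelled √(0.0² + 0.9²) ≈ 0.9 units.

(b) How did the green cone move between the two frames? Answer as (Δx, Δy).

(3.4, 3.1)

The green cone was at about (1.9, 0.9) and moved to about (5.3, 4.0).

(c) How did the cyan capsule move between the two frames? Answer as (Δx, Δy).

(2.1, 0.1)

The cyan capsule started near (8.9, 3.6) and ended near (11.0, 3.7).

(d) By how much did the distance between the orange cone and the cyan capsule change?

-2.2

They were about 5.3 units apart before and 3.1 after — 2.2 units closer together.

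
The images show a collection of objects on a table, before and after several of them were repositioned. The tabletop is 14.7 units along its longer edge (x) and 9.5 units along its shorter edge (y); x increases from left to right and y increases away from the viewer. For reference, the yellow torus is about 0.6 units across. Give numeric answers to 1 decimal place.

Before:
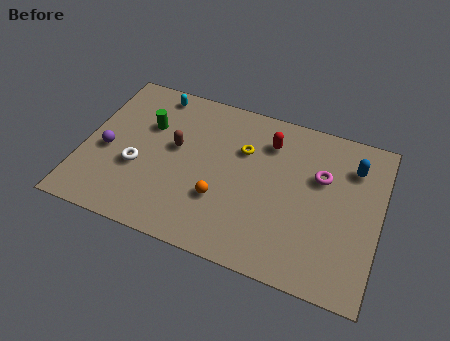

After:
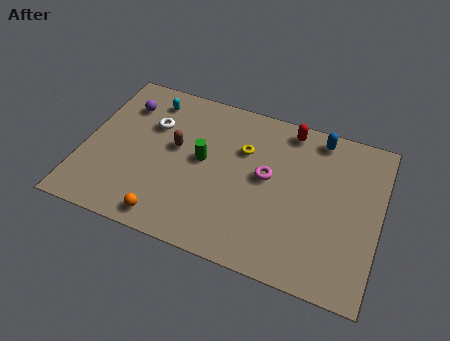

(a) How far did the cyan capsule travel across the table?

0.5

The cyan capsule moved from about (3.1, 8.4) to (2.9, 7.9), a distance of √(0.2² + 0.5²) ≈ 0.5.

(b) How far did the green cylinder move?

3.1

The green cylinder moved from about (3.0, 6.3) to (5.9, 5.1), a distance of √(2.9² + 1.2²) ≈ 3.1.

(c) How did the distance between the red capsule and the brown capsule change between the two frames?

+1.3

They were about 4.9 units apart before and 6.2 after — 1.3 units further apart.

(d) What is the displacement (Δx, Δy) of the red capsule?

(0.9, 1.1)

The red capsule was at about (9.0, 7.3) and moved to about (9.9, 8.4).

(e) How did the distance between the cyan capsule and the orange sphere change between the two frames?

+0.4

The distance was about 6.6 in the first image and 7.0 in the second, so they moved 0.4 units further apart.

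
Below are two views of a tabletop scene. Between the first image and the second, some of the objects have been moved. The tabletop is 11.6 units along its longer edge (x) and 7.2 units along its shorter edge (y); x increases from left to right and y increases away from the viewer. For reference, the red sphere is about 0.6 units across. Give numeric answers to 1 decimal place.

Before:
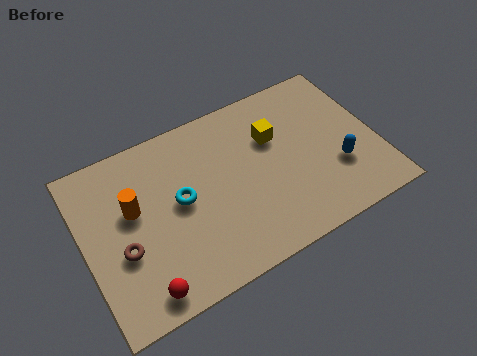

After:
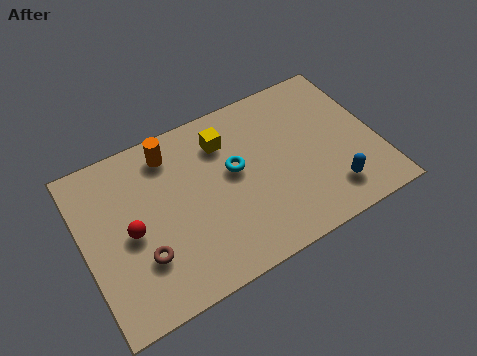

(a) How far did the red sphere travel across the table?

2.5

From (1.9, 0.9) to (1.8, 3.4), the red sphere covered √(0.1² + 2.5²) ≈ 2.5 units.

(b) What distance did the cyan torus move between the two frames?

2.2

From (3.8, 3.8) to (6.0, 4.1), the cyan torus covered √(2.2² + 0.3²) ≈ 2.2 units.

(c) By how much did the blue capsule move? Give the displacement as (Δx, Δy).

(-0.4, -0.9)

The blue capsule was at about (9.9, 2.4) and moved to about (9.5, 1.5).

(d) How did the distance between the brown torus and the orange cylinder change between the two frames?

+2.5

They were about 1.6 units apart before and 4.1 after — 2.5 units further apart.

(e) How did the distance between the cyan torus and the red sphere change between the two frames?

+0.8

Before: roughly 3.5 units apart; after: 4.3. That's 0.8 units further apart.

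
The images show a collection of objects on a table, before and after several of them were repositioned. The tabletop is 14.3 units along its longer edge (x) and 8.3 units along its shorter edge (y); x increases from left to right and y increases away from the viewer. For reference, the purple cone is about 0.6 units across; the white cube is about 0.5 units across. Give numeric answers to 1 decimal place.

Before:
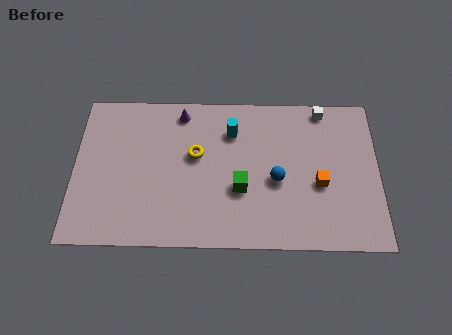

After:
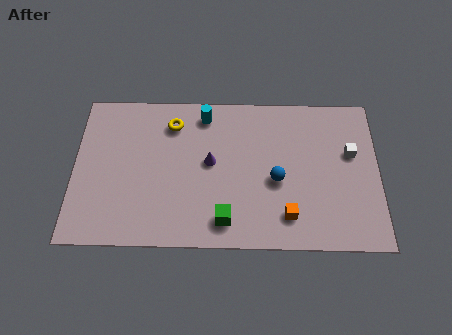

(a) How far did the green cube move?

1.8

The green cube moved from about (7.8, 3.1) to (7.1, 1.4), a distance of √(0.7² + 1.7²) ≈ 1.8.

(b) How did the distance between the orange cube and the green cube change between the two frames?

-0.8

They were about 3.7 units apart before and 2.9 after — 0.8 units closer together.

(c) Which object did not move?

the blue sphere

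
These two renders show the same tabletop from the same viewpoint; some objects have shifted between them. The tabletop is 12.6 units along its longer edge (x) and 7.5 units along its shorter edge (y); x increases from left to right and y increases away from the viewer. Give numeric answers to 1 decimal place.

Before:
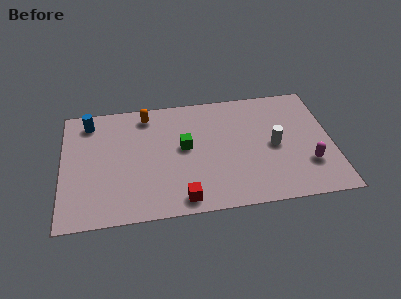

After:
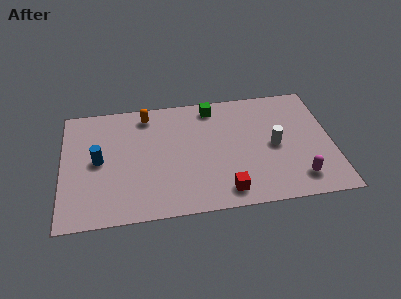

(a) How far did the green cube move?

2.8

From (5.7, 4.1) to (7.1, 6.5), the green cube covered √(1.4² + 2.4²) ≈ 2.8 units.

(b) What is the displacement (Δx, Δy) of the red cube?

(2.0, 0.2)

The red cube was at about (5.5, 0.9) and moved to about (7.5, 1.1).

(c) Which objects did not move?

the white cylinder and the orange capsule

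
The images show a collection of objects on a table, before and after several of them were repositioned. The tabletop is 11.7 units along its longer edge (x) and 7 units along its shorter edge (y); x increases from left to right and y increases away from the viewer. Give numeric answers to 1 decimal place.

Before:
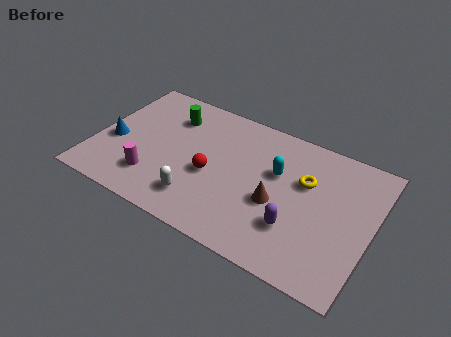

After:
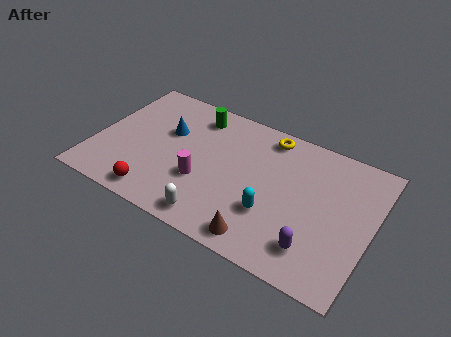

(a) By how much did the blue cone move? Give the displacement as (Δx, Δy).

(2.1, 1.5)

The blue cone was at about (0.8, 2.9) and moved to about (2.9, 4.4).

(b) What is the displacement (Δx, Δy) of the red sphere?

(-2.0, -2.1)

The red sphere started near (5.0, 3.0) and ended near (3.0, 0.9).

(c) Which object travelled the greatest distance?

the red sphere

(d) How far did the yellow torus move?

2.4

The yellow torus moved from about (8.8, 4.5) to (7.0, 6.1), a distance of √(1.8² + 1.6²) ≈ 2.4.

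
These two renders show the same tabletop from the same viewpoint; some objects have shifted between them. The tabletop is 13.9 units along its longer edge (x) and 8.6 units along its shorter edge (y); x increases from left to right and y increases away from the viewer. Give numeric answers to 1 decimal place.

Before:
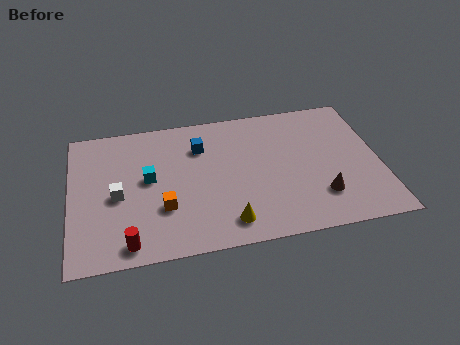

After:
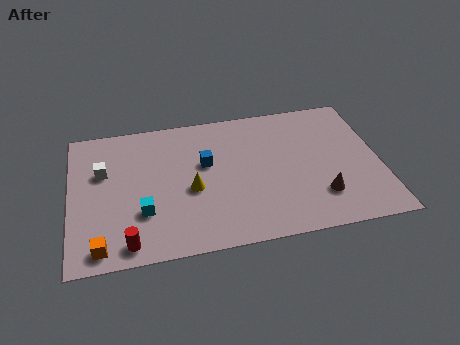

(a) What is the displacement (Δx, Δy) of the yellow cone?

(-1.5, 2.3)

From the two frames, the yellow cone sits at roughly (6.9, 1.4) before and (5.4, 3.7) after.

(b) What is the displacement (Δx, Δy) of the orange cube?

(-2.8, -1.8)

The orange cube was at about (4.1, 2.8) and moved to about (1.3, 1.0).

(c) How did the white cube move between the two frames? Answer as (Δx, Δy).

(-0.6, 1.6)

From the two frames, the white cube sits at roughly (2.1, 3.9) before and (1.5, 5.5) after.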